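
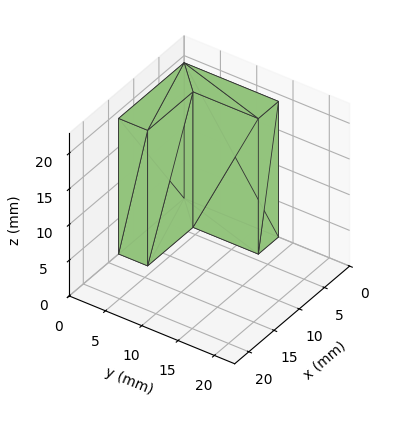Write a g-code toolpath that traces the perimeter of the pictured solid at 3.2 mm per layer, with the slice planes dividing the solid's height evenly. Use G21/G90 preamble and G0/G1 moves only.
Reading the render: the shape is an L-shaped prism: outer 13 × 13 mm, arm thicknesses ≈ 4 mm (horizontal) and 4 mm (vertical), extruded 19 mm in z (dimensions read to the nearest mm from the axis ticks). For the g-code, the solid's height is divided into equal slices at the stated Δz and each level perimeter traced with G1 moves after a G0 lift.

; perimeter-only toolpath
G21 ; units = mm
G90 ; absolute positioning
G28 ; home
; layer 1
G0 Z3.2
G0 X0.0 Y0.0
G1 X13.0 Y0.0
G1 X13.0 Y4.0
G1 X4.0 Y4.0
G1 X4.0 Y13.0
G1 X0.0 Y13.0
G1 X0.0 Y0.0
; layer 2
G0 Z6.3
G0 X0.0 Y0.0
G1 X13.0 Y0.0
G1 X13.0 Y4.0
G1 X4.0 Y4.0
G1 X4.0 Y13.0
G1 X0.0 Y13.0
G1 X0.0 Y0.0
; layer 3
G0 Z9.5
G0 X0.0 Y0.0
G1 X13.0 Y0.0
G1 X13.0 Y4.0
G1 X4.0 Y4.0
G1 X4.0 Y13.0
G1 X0.0 Y13.0
G1 X0.0 Y0.0
; layer 4
G0 Z12.7
G0 X0.0 Y0.0
G1 X13.0 Y0.0
G1 X13.0 Y4.0
G1 X4.0 Y4.0
G1 X4.0 Y13.0
G1 X0.0 Y13.0
G1 X0.0 Y0.0
; layer 5
G0 Z15.8
G0 X0.0 Y0.0
G1 X13.0 Y0.0
G1 X13.0 Y4.0
G1 X4.0 Y4.0
G1 X4.0 Y13.0
G1 X0.0 Y13.0
G1 X0.0 Y0.0
; layer 6
G0 Z19.0
G0 X0.0 Y0.0
G1 X13.0 Y0.0
G1 X13.0 Y4.0
G1 X4.0 Y4.0
G1 X4.0 Y13.0
G1 X0.0 Y13.0
G1 X0.0 Y0.0
M2 ; end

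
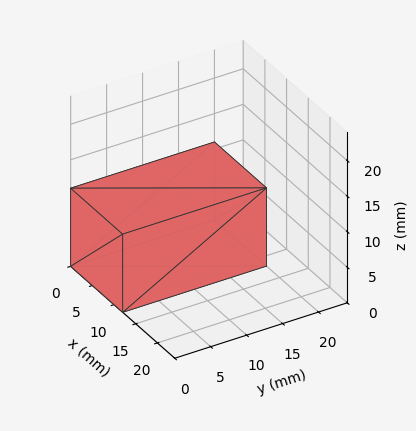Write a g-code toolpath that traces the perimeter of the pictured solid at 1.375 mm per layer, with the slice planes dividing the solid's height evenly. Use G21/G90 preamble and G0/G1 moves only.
Reading the render: the shape is a rectangular box, roughly 12 × 20 mm footprint and 11 mm tall (dimensions read to the nearest mm from the axis ticks). For the g-code, the solid's height is divided into equal slices at the stated Δz and each level perimeter traced with G1 moves after a G0 lift.

; perimeter-only toolpath
G21 ; units = mm
G90 ; absolute positioning
G28 ; home
; layer 1
G0 Z1.375
G0 X0.000 Y0.000
G1 X12.000 Y0.000
G1 X12.000 Y20.000
G1 X0.000 Y20.000
G1 X0.000 Y0.000
; layer 2
G0 Z2.750
G0 X0.000 Y0.000
G1 X12.000 Y0.000
G1 X12.000 Y20.000
G1 X0.000 Y20.000
G1 X0.000 Y0.000
; layer 3
G0 Z4.125
G0 X0.000 Y0.000
G1 X12.000 Y0.000
G1 X12.000 Y20.000
G1 X0.000 Y20.000
G1 X0.000 Y0.000
; layer 4
G0 Z5.500
G0 X0.000 Y0.000
G1 X12.000 Y0.000
G1 X12.000 Y20.000
G1 X0.000 Y20.000
G1 X0.000 Y0.000
; layer 5
G0 Z6.875
G0 X0.000 Y0.000
G1 X12.000 Y0.000
G1 X12.000 Y20.000
G1 X0.000 Y20.000
G1 X0.000 Y0.000
; layer 6
G0 Z8.250
G0 X0.000 Y0.000
G1 X12.000 Y0.000
G1 X12.000 Y20.000
G1 X0.000 Y20.000
G1 X0.000 Y0.000
; layer 7
G0 Z9.625
G0 X0.000 Y0.000
G1 X12.000 Y0.000
G1 X12.000 Y20.000
G1 X0.000 Y20.000
G1 X0.000 Y0.000
; layer 8
G0 Z11.000
G0 X0.000 Y0.000
G1 X12.000 Y0.000
G1 X12.000 Y20.000
G1 X0.000 Y20.000
G1 X0.000 Y0.000
M2 ; end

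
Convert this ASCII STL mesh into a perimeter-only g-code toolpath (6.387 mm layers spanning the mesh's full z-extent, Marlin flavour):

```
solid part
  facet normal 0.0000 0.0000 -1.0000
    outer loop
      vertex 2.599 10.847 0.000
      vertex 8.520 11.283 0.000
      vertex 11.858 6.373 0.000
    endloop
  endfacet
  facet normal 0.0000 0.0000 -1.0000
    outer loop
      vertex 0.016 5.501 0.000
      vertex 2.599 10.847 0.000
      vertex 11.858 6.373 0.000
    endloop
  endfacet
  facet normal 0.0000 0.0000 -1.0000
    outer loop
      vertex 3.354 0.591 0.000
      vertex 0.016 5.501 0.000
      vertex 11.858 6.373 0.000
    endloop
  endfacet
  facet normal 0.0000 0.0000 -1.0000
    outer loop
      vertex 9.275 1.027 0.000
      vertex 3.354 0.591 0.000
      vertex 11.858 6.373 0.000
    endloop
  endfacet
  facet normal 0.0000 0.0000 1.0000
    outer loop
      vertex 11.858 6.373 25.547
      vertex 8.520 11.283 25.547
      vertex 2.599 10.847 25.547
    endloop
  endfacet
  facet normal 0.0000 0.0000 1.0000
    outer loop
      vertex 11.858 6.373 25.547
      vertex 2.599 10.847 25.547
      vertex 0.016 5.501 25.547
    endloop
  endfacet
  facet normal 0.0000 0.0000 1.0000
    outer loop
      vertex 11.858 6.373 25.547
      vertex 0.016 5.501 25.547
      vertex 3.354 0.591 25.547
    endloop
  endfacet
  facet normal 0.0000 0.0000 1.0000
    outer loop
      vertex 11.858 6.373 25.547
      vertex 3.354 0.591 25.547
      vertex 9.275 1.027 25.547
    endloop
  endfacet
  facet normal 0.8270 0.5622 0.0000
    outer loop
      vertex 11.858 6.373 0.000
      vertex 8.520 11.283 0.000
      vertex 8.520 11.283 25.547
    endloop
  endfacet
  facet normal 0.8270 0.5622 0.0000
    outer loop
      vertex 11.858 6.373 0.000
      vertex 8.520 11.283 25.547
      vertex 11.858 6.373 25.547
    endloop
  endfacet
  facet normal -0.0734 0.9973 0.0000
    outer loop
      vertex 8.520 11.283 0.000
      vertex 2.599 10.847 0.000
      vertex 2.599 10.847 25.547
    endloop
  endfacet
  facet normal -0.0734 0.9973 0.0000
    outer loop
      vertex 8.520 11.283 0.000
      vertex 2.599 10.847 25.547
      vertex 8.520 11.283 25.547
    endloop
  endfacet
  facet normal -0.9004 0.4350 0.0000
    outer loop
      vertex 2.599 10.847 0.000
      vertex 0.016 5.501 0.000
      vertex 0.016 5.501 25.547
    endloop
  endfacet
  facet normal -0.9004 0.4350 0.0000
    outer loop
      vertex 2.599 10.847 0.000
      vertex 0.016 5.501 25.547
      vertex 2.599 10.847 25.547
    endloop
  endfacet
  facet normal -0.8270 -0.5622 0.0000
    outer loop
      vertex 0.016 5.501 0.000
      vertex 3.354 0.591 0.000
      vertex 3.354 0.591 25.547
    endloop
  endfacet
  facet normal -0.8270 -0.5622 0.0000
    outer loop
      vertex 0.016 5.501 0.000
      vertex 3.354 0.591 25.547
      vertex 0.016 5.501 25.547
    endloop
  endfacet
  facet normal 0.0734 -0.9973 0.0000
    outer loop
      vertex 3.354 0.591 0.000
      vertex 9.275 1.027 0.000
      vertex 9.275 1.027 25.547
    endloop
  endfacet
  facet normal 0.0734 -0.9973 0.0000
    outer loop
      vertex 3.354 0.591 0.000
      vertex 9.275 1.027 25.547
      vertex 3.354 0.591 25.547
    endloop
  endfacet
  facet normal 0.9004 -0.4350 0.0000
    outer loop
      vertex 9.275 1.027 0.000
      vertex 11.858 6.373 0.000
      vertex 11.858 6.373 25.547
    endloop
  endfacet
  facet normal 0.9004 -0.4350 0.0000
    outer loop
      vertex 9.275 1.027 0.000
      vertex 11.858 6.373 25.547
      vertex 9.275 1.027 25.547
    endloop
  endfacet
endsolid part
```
; perimeter-only toolpath
G21 ; units = mm
G90 ; absolute positioning
G28 ; home
; layer 1
G0 Z6.387
G0 X11.858 Y6.373
G1 X8.520 Y11.283
G1 X2.599 Y10.847
G1 X0.016 Y5.501
G1 X3.354 Y0.591
G1 X9.275 Y1.027
G1 X11.858 Y6.373
; layer 2
G0 Z12.774
G0 X11.858 Y6.373
G1 X8.520 Y11.283
G1 X2.599 Y10.847
G1 X0.016 Y5.501
G1 X3.354 Y0.591
G1 X9.275 Y1.027
G1 X11.858 Y6.373
; layer 3
G0 Z19.160
G0 X11.858 Y6.373
G1 X8.520 Y11.283
G1 X2.599 Y10.847
G1 X0.016 Y5.501
G1 X3.354 Y0.591
G1 X9.275 Y1.027
G1 X11.858 Y6.373
; layer 4
G0 Z25.547
G0 X11.858 Y6.373
G1 X8.520 Y11.283
G1 X2.599 Y10.847
G1 X0.016 Y5.501
G1 X3.354 Y0.591
G1 X9.275 Y1.027
G1 X11.858 Y6.373
M2 ; end

The solid is a regular 6-sided prism (a cylinder approximated with 6 flat sides), circumscribed radius ≈ 5.94 mm, height ≈ 25.5 mm. Slicing at Δz = 6.387 mm — 4 equal slices spanning the solid's height, so layer i sits at z = i·h/4 — gives 4 non-empty perimeters. Each is a 6-segment closed polygon; G0 lifts to the layer z and rapids to the start vertex, then G1 traces the edges.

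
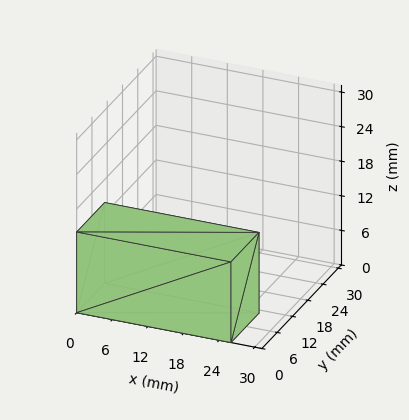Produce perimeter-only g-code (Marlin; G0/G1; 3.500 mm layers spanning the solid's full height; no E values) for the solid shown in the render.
Reading the render: the shape is a rectangular box, roughly 26 × 11 mm footprint and 14 mm tall (dimensions read to the nearest mm from the axis ticks). For the g-code, the solid's height is divided into equal slices at the stated Δz and each level perimeter traced with G1 moves after a G0 lift.

; perimeter-only toolpath
G21 ; units = mm
G90 ; absolute positioning
G28 ; home
; layer 1
G0 Z3.500
G0 X0.000 Y0.000
G1 X26.000 Y0.000
G1 X26.000 Y11.000
G1 X0.000 Y11.000
G1 X0.000 Y0.000
; layer 2
G0 Z7.000
G0 X0.000 Y0.000
G1 X26.000 Y0.000
G1 X26.000 Y11.000
G1 X0.000 Y11.000
G1 X0.000 Y0.000
; layer 3
G0 Z10.500
G0 X0.000 Y0.000
G1 X26.000 Y0.000
G1 X26.000 Y11.000
G1 X0.000 Y11.000
G1 X0.000 Y0.000
; layer 4
G0 Z14.000
G0 X0.000 Y0.000
G1 X26.000 Y0.000
G1 X26.000 Y11.000
G1 X0.000 Y11.000
G1 X0.000 Y0.000
M2 ; end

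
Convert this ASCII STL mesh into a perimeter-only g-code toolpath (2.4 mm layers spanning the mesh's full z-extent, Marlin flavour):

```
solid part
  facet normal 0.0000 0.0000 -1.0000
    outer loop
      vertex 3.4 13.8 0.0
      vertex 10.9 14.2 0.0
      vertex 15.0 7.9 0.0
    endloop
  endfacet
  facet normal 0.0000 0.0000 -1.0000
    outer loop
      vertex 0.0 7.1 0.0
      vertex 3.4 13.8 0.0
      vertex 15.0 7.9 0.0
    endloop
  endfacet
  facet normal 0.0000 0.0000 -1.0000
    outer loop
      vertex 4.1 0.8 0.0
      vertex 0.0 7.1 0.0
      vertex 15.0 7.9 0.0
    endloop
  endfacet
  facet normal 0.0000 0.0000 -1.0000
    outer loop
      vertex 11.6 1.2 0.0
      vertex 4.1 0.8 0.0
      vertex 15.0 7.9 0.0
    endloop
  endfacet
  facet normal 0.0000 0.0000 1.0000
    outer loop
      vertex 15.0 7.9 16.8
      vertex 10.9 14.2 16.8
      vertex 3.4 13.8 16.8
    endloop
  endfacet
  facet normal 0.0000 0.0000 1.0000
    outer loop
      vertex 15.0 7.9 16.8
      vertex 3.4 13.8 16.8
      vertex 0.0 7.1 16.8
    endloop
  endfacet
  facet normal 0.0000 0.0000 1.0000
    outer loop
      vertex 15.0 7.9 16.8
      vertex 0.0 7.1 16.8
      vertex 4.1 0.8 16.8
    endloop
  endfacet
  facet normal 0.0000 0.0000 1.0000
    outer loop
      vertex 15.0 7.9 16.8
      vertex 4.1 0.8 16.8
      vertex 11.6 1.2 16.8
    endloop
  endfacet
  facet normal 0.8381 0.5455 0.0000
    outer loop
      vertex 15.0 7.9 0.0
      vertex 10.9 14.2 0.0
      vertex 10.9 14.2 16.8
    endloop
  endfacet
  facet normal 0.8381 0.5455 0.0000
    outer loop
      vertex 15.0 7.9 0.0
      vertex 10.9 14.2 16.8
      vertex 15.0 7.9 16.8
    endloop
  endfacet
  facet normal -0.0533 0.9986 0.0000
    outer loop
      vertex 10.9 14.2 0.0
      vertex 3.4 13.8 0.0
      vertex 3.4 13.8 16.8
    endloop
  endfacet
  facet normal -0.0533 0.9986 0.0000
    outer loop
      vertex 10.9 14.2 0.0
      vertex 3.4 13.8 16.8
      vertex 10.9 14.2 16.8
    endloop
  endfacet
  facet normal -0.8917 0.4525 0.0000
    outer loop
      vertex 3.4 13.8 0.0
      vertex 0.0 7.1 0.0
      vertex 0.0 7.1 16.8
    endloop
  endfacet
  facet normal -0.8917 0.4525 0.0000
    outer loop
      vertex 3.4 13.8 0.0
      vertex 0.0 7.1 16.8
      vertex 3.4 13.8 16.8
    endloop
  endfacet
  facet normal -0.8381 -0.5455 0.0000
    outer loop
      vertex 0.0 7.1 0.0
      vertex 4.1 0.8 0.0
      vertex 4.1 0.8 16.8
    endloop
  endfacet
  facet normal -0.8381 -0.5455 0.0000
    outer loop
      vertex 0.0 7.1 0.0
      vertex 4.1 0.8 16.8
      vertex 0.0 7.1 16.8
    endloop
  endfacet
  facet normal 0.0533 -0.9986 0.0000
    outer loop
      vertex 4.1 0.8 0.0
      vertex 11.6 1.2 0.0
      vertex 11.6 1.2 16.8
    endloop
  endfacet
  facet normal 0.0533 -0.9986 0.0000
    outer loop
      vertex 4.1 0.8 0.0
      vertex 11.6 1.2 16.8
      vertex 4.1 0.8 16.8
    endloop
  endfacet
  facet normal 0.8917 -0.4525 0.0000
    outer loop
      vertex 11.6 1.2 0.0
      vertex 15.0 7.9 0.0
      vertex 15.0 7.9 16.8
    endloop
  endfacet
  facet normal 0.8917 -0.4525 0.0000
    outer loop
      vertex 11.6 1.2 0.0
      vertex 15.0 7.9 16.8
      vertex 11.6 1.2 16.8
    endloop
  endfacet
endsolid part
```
; perimeter-only toolpath
G21 ; units = mm
G90 ; absolute positioning
G28 ; home
; layer 1
G0 Z2.4
G0 X15.0 Y7.9
G1 X10.9 Y14.2
G1 X3.4 Y13.8
G1 X0.0 Y7.1
G1 X4.1 Y0.8
G1 X11.6 Y1.2
G1 X15.0 Y7.9
; layer 2
G0 Z4.8
G0 X15.0 Y7.9
G1 X10.9 Y14.2
G1 X3.4 Y13.8
G1 X0.0 Y7.1
G1 X4.1 Y0.8
G1 X11.6 Y1.2
G1 X15.0 Y7.9
; layer 3
G0 Z7.2
G0 X15.0 Y7.9
G1 X10.9 Y14.2
G1 X3.4 Y13.8
G1 X0.0 Y7.1
G1 X4.1 Y0.8
G1 X11.6 Y1.2
G1 X15.0 Y7.9
; layer 4
G0 Z9.6
G0 X15.0 Y7.9
G1 X10.9 Y14.2
G1 X3.4 Y13.8
G1 X0.0 Y7.1
G1 X4.1 Y0.8
G1 X11.6 Y1.2
G1 X15.0 Y7.9
; layer 5
G0 Z12.0
G0 X15.0 Y7.9
G1 X10.9 Y14.2
G1 X3.4 Y13.8
G1 X0.0 Y7.1
G1 X4.1 Y0.8
G1 X11.6 Y1.2
G1 X15.0 Y7.9
; layer 6
G0 Z14.4
G0 X15.0 Y7.9
G1 X10.9 Y14.2
G1 X3.4 Y13.8
G1 X0.0 Y7.1
G1 X4.1 Y0.8
G1 X11.6 Y1.2
G1 X15.0 Y7.9
; layer 7
G0 Z16.8
G0 X15.0 Y7.9
G1 X10.9 Y14.2
G1 X3.4 Y13.8
G1 X0.0 Y7.1
G1 X4.1 Y0.8
G1 X11.6 Y1.2
G1 X15.0 Y7.9
M2 ; end

The solid is a regular 6-sided prism (a cylinder approximated with 6 flat sides), circumscribed radius ≈ 7.5 mm, height ≈ 16.8 mm. Slicing at Δz = 2.4 mm — 7 equal slices spanning the solid's height, so layer i sits at z = i·h/7 — gives 7 non-empty perimeters. Each is a 6-segment closed polygon; G0 lifts to the layer z and rapids to the start vertex, then G1 traces the edges.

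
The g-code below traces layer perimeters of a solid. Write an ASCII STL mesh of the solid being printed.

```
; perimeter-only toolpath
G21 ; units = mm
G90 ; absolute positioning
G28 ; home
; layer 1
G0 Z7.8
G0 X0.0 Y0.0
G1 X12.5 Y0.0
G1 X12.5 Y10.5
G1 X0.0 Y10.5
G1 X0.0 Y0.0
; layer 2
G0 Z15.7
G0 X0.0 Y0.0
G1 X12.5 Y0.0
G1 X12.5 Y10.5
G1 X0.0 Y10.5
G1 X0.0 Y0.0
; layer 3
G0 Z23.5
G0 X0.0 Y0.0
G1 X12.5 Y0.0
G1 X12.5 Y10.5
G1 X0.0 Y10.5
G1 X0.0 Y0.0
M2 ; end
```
solid part
  facet normal 0.0000 0.0000 -1.0000
    outer loop
      vertex 12.5 10.5 0.0
      vertex 12.5 0.0 0.0
      vertex 0.0 0.0 0.0
    endloop
  endfacet
  facet normal 0.0000 0.0000 -1.0000
    outer loop
      vertex 0.0 10.5 0.0
      vertex 12.5 10.5 0.0
      vertex 0.0 0.0 0.0
    endloop
  endfacet
  facet normal 0.0000 0.0000 1.0000
    outer loop
      vertex 0.0 0.0 23.5
      vertex 12.5 0.0 23.5
      vertex 12.5 10.5 23.5
    endloop
  endfacet
  facet normal 0.0000 0.0000 1.0000
    outer loop
      vertex 0.0 0.0 23.5
      vertex 12.5 10.5 23.5
      vertex 0.0 10.5 23.5
    endloop
  endfacet
  facet normal 0.0000 -1.0000 0.0000
    outer loop
      vertex 0.0 0.0 0.0
      vertex 12.5 0.0 0.0
      vertex 12.5 0.0 23.5
    endloop
  endfacet
  facet normal 0.0000 -1.0000 0.0000
    outer loop
      vertex 0.0 0.0 0.0
      vertex 12.5 0.0 23.5
      vertex 0.0 0.0 23.5
    endloop
  endfacet
  facet normal 0.0000 1.0000 0.0000
    outer loop
      vertex 12.5 10.5 23.5
      vertex 12.5 10.5 0.0
      vertex 0.0 10.5 0.0
    endloop
  endfacet
  facet normal 0.0000 1.0000 0.0000
    outer loop
      vertex 0.0 10.5 23.5
      vertex 12.5 10.5 23.5
      vertex 0.0 10.5 0.0
    endloop
  endfacet
  facet normal -1.0000 0.0000 0.0000
    outer loop
      vertex 0.0 10.5 23.5
      vertex 0.0 10.5 0.0
      vertex 0.0 0.0 0.0
    endloop
  endfacet
  facet normal -1.0000 0.0000 0.0000
    outer loop
      vertex 0.0 0.0 23.5
      vertex 0.0 10.5 23.5
      vertex 0.0 0.0 0.0
    endloop
  endfacet
  facet normal 1.0000 0.0000 0.0000
    outer loop
      vertex 12.5 0.0 0.0
      vertex 12.5 10.5 0.0
      vertex 12.5 10.5 23.5
    endloop
  endfacet
  facet normal 1.0000 0.0000 0.0000
    outer loop
      vertex 12.5 0.0 0.0
      vertex 12.5 10.5 23.5
      vertex 12.5 0.0 23.5
    endloop
  endfacet
endsolid part

The G0 Z moves step by Δz≈7.8 mm. Every layer's G1 loop is the same polygon, so the solid is a straight extrusion of it from z=0 to z≈23.5. Closing with flat bottom and top caps and triangulating gives 12 facets — a rectangular box, roughly 12.5 × 10.5 mm footprint and 23.5 mm tall.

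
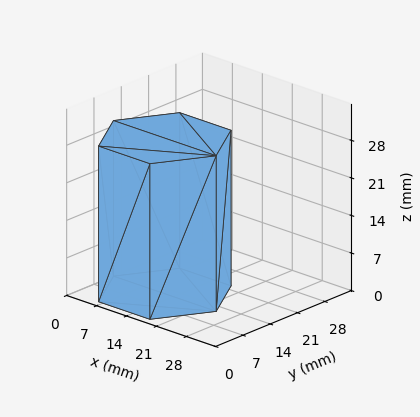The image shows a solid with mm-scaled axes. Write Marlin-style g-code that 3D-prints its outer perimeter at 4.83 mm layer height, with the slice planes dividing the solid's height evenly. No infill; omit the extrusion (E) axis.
Reading the render: the shape is a regular 6-sided prism (a cylinder approximated with 6 flat sides), circumscribed radius ≈ 12 mm, height ≈ 29 mm (dimensions read to the nearest mm from the axis ticks). For the g-code, the solid's height is divided into equal slices at the stated Δz and each level perimeter traced with G1 moves after a G0 lift.

; perimeter-only toolpath
G21 ; units = mm
G90 ; absolute positioning
G28 ; home
; layer 1
G0 Z4.83
G0 X24.00 Y12.00
G1 X18.00 Y22.39
G1 X6.00 Y22.39
G1 X0.00 Y12.00
G1 X6.00 Y1.61
G1 X18.00 Y1.61
G1 X24.00 Y12.00
; layer 2
G0 Z9.67
G0 X24.00 Y12.00
G1 X18.00 Y22.39
G1 X6.00 Y22.39
G1 X0.00 Y12.00
G1 X6.00 Y1.61
G1 X18.00 Y1.61
G1 X24.00 Y12.00
; layer 3
G0 Z14.50
G0 X24.00 Y12.00
G1 X18.00 Y22.39
G1 X6.00 Y22.39
G1 X0.00 Y12.00
G1 X6.00 Y1.61
G1 X18.00 Y1.61
G1 X24.00 Y12.00
; layer 4
G0 Z19.33
G0 X24.00 Y12.00
G1 X18.00 Y22.39
G1 X6.00 Y22.39
G1 X0.00 Y12.00
G1 X6.00 Y1.61
G1 X18.00 Y1.61
G1 X24.00 Y12.00
; layer 5
G0 Z24.17
G0 X24.00 Y12.00
G1 X18.00 Y22.39
G1 X6.00 Y22.39
G1 X0.00 Y12.00
G1 X6.00 Y1.61
G1 X18.00 Y1.61
G1 X24.00 Y12.00
; layer 6
G0 Z29.00
G0 X24.00 Y12.00
G1 X18.00 Y22.39
G1 X6.00 Y22.39
G1 X0.00 Y12.00
G1 X6.00 Y1.61
G1 X18.00 Y1.61
G1 X24.00 Y12.00
M2 ; end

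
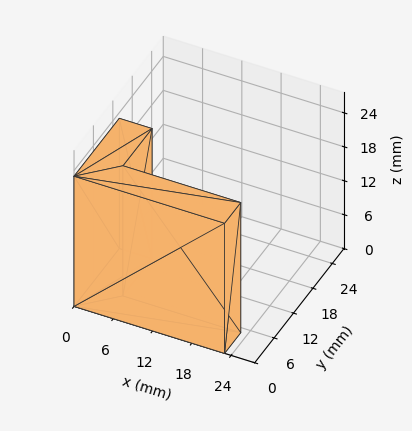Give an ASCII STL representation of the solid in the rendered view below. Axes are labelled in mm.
Reading the render: the shape is an L-shaped prism: outer 23 × 14 mm, arm thicknesses ≈ 5 mm (horizontal) and 5 mm (vertical), extruded 23 mm in z (dimensions read to the nearest mm from the axis ticks). For the STL, each face is triangulated and given an outward normal.

solid part
  facet normal 0.0000 0.0000 -1.0000
    outer loop
      vertex 23.00 5.00 0.00
      vertex 23.00 0.00 0.00
      vertex 0.00 0.00 0.00
    endloop
  endfacet
  facet normal 0.0000 0.0000 -1.0000
    outer loop
      vertex 5.00 5.00 0.00
      vertex 23.00 5.00 0.00
      vertex 0.00 0.00 0.00
    endloop
  endfacet
  facet normal 0.0000 0.0000 -1.0000
    outer loop
      vertex 5.00 14.00 0.00
      vertex 5.00 5.00 0.00
      vertex 0.00 0.00 0.00
    endloop
  endfacet
  facet normal 0.0000 0.0000 -1.0000
    outer loop
      vertex 0.00 14.00 0.00
      vertex 5.00 14.00 0.00
      vertex 0.00 0.00 0.00
    endloop
  endfacet
  facet normal 0.0000 0.0000 1.0000
    outer loop
      vertex 0.00 0.00 23.00
      vertex 23.00 0.00 23.00
      vertex 23.00 5.00 23.00
    endloop
  endfacet
  facet normal 0.0000 0.0000 1.0000
    outer loop
      vertex 0.00 0.00 23.00
      vertex 23.00 5.00 23.00
      vertex 5.00 5.00 23.00
    endloop
  endfacet
  facet normal 0.0000 0.0000 1.0000
    outer loop
      vertex 0.00 0.00 23.00
      vertex 5.00 5.00 23.00
      vertex 5.00 14.00 23.00
    endloop
  endfacet
  facet normal 0.0000 0.0000 1.0000
    outer loop
      vertex 0.00 0.00 23.00
      vertex 5.00 14.00 23.00
      vertex 0.00 14.00 23.00
    endloop
  endfacet
  facet normal 0.0000 -1.0000 0.0000
    outer loop
      vertex 0.00 0.00 0.00
      vertex 23.00 0.00 0.00
      vertex 23.00 0.00 23.00
    endloop
  endfacet
  facet normal 0.0000 -1.0000 0.0000
    outer loop
      vertex 0.00 0.00 0.00
      vertex 23.00 0.00 23.00
      vertex 0.00 0.00 23.00
    endloop
  endfacet
  facet normal 1.0000 0.0000 0.0000
    outer loop
      vertex 23.00 0.00 0.00
      vertex 23.00 5.00 0.00
      vertex 23.00 5.00 23.00
    endloop
  endfacet
  facet normal 1.0000 0.0000 0.0000
    outer loop
      vertex 23.00 0.00 0.00
      vertex 23.00 5.00 23.00
      vertex 23.00 0.00 23.00
    endloop
  endfacet
  facet normal 0.0000 1.0000 0.0000
    outer loop
      vertex 23.00 5.00 0.00
      vertex 5.00 5.00 0.00
      vertex 5.00 5.00 23.00
    endloop
  endfacet
  facet normal 0.0000 1.0000 0.0000
    outer loop
      vertex 23.00 5.00 0.00
      vertex 5.00 5.00 23.00
      vertex 23.00 5.00 23.00
    endloop
  endfacet
  facet normal 1.0000 0.0000 0.0000
    outer loop
      vertex 5.00 5.00 0.00
      vertex 5.00 14.00 0.00
      vertex 5.00 14.00 23.00
    endloop
  endfacet
  facet normal 1.0000 0.0000 0.0000
    outer loop
      vertex 5.00 5.00 0.00
      vertex 5.00 14.00 23.00
      vertex 5.00 5.00 23.00
    endloop
  endfacet
  facet normal 0.0000 1.0000 0.0000
    outer loop
      vertex 5.00 14.00 0.00
      vertex 0.00 14.00 0.00
      vertex 0.00 14.00 23.00
    endloop
  endfacet
  facet normal 0.0000 1.0000 0.0000
    outer loop
      vertex 5.00 14.00 0.00
      vertex 0.00 14.00 23.00
      vertex 5.00 14.00 23.00
    endloop
  endfacet
  facet normal -1.0000 0.0000 0.0000
    outer loop
      vertex 0.00 14.00 0.00
      vertex 0.00 0.00 0.00
      vertex 0.00 0.00 23.00
    endloop
  endfacet
  facet normal -1.0000 0.0000 0.0000
    outer loop
      vertex 0.00 14.00 0.00
      vertex 0.00 0.00 23.00
      vertex 0.00 14.00 23.00
    endloop
  endfacet
endsolid part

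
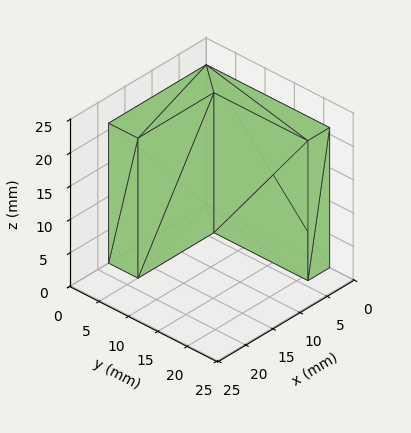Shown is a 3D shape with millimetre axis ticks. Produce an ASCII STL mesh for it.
Reading the render: the shape is an L-shaped prism: outer 18 × 21 mm, arm thicknesses ≈ 5 mm (horizontal) and 4 mm (vertical), extruded 21 mm in z (dimensions read to the nearest mm from the axis ticks). For the STL, each face is triangulated and given an outward normal.

solid part
  facet normal 0.0000 0.0000 -1.0000
    outer loop
      vertex 18.000 5.000 0.000
      vertex 18.000 0.000 0.000
      vertex 0.000 0.000 0.000
    endloop
  endfacet
  facet normal 0.0000 0.0000 -1.0000
    outer loop
      vertex 4.000 5.000 0.000
      vertex 18.000 5.000 0.000
      vertex 0.000 0.000 0.000
    endloop
  endfacet
  facet normal 0.0000 0.0000 -1.0000
    outer loop
      vertex 4.000 21.000 0.000
      vertex 4.000 5.000 0.000
      vertex 0.000 0.000 0.000
    endloop
  endfacet
  facet normal 0.0000 0.0000 -1.0000
    outer loop
      vertex 0.000 21.000 0.000
      vertex 4.000 21.000 0.000
      vertex 0.000 0.000 0.000
    endloop
  endfacet
  facet normal 0.0000 0.0000 1.0000
    outer loop
      vertex 0.000 0.000 21.000
      vertex 18.000 0.000 21.000
      vertex 18.000 5.000 21.000
    endloop
  endfacet
  facet normal 0.0000 0.0000 1.0000
    outer loop
      vertex 0.000 0.000 21.000
      vertex 18.000 5.000 21.000
      vertex 4.000 5.000 21.000
    endloop
  endfacet
  facet normal 0.0000 0.0000 1.0000
    outer loop
      vertex 0.000 0.000 21.000
      vertex 4.000 5.000 21.000
      vertex 4.000 21.000 21.000
    endloop
  endfacet
  facet normal 0.0000 0.0000 1.0000
    outer loop
      vertex 0.000 0.000 21.000
      vertex 4.000 21.000 21.000
      vertex 0.000 21.000 21.000
    endloop
  endfacet
  facet normal 0.0000 -1.0000 0.0000
    outer loop
      vertex 0.000 0.000 0.000
      vertex 18.000 0.000 0.000
      vertex 18.000 0.000 21.000
    endloop
  endfacet
  facet normal 0.0000 -1.0000 0.0000
    outer loop
      vertex 0.000 0.000 0.000
      vertex 18.000 0.000 21.000
      vertex 0.000 0.000 21.000
    endloop
  endfacet
  facet normal 1.0000 0.0000 0.0000
    outer loop
      vertex 18.000 0.000 0.000
      vertex 18.000 5.000 0.000
      vertex 18.000 5.000 21.000
    endloop
  endfacet
  facet normal 1.0000 0.0000 0.0000
    outer loop
      vertex 18.000 0.000 0.000
      vertex 18.000 5.000 21.000
      vertex 18.000 0.000 21.000
    endloop
  endfacet
  facet normal 0.0000 1.0000 0.0000
    outer loop
      vertex 18.000 5.000 0.000
      vertex 4.000 5.000 0.000
      vertex 4.000 5.000 21.000
    endloop
  endfacet
  facet normal 0.0000 1.0000 0.0000
    outer loop
      vertex 18.000 5.000 0.000
      vertex 4.000 5.000 21.000
      vertex 18.000 5.000 21.000
    endloop
  endfacet
  facet normal 1.0000 0.0000 0.0000
    outer loop
      vertex 4.000 5.000 0.000
      vertex 4.000 21.000 0.000
      vertex 4.000 21.000 21.000
    endloop
  endfacet
  facet normal 1.0000 0.0000 0.0000
    outer loop
      vertex 4.000 5.000 0.000
      vertex 4.000 21.000 21.000
      vertex 4.000 5.000 21.000
    endloop
  endfacet
  facet normal 0.0000 1.0000 0.0000
    outer loop
      vertex 4.000 21.000 0.000
      vertex 0.000 21.000 0.000
      vertex 0.000 21.000 21.000
    endloop
  endfacet
  facet normal 0.0000 1.0000 0.0000
    outer loop
      vertex 4.000 21.000 0.000
      vertex 0.000 21.000 21.000
      vertex 4.000 21.000 21.000
    endloop
  endfacet
  facet normal -1.0000 0.0000 0.0000
    outer loop
      vertex 0.000 21.000 0.000
      vertex 0.000 0.000 0.000
      vertex 0.000 0.000 21.000
    endloop
  endfacet
  facet normal -1.0000 0.0000 0.0000
    outer loop
      vertex 0.000 21.000 0.000
      vertex 0.000 0.000 21.000
      vertex 0.000 21.000 21.000
    endloop
  endfacet
endsolid part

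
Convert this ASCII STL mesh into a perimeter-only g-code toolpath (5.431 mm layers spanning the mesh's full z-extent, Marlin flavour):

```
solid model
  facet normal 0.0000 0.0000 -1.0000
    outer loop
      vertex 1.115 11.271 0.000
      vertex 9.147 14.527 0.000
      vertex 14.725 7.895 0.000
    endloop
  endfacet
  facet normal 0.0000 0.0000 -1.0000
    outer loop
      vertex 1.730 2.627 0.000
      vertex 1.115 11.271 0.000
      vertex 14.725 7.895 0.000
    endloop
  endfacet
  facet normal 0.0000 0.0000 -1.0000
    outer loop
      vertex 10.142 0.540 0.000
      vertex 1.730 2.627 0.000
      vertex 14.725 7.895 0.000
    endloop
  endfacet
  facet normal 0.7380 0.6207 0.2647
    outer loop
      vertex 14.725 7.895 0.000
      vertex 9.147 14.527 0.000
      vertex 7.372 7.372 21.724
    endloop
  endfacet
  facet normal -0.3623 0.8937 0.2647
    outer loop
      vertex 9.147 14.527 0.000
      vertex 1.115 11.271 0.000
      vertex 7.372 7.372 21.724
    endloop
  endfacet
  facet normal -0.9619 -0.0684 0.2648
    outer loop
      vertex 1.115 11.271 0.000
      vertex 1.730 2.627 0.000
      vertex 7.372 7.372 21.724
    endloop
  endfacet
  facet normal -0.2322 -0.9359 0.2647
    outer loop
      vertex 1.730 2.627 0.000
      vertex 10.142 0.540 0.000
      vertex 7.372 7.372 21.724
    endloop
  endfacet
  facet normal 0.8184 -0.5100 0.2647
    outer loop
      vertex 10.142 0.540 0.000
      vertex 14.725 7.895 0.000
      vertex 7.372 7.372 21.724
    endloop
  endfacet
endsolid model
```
; perimeter-only toolpath
G21 ; units = mm
G90 ; absolute positioning
G28 ; home
; layer 1
G0 Z5.431
G0 X12.887 Y7.764
G1 X8.703 Y12.738
G1 X2.679 Y10.296
G1 X3.140 Y3.813
G1 X9.450 Y2.248
G1 X12.887 Y7.764
; layer 2
G0 Z10.862
G0 X11.049 Y7.633
G1 X8.259 Y10.950
G1 X4.244 Y9.322
G1 X4.551 Y4.999
G1 X8.757 Y3.956
G1 X11.049 Y7.633
; layer 3
G0 Z16.293
G0 X9.210 Y7.503
G1 X7.816 Y9.161
G1 X5.808 Y8.347
G1 X5.962 Y6.186
G1 X8.064 Y5.664
G1 X9.210 Y7.503
M2 ; end

The solid is a regular 5-sided pyramid, base circumscribed radius ≈ 7.37 mm, apex at z ≈ 21.7 mm. Slicing at Δz = 5.431 mm — 4 equal slices spanning the solid's height, so layer i sits at z = i·h/4 — gives 3 non-empty perimeters. Each is a 5-segment closed polygon; G0 lifts to the layer z and rapids to the start vertex, then G1 traces the edges. The cross-section shrinks linearly with z (the slice at the apex is degenerate and omitted).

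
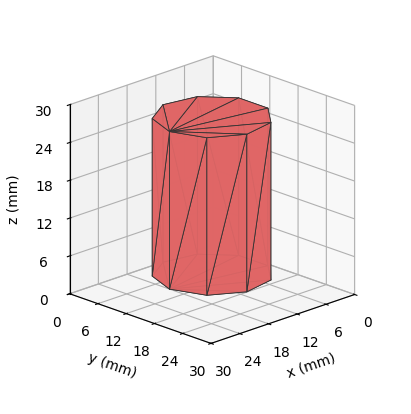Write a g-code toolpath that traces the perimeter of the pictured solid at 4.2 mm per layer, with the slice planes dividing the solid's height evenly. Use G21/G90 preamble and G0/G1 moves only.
Reading the render: the shape is a regular 9-sided prism (a cylinder approximated with 9 flat sides), circumscribed radius ≈ 9 mm, height ≈ 25 mm (dimensions read to the nearest mm from the axis ticks). For the g-code, the solid's height is divided into equal slices at the stated Δz and each level perimeter traced with G1 moves after a G0 lift.

; perimeter-only toolpath
G21 ; units = mm
G90 ; absolute positioning
G28 ; home
; layer 1
G0 Z4.2
G0 X18.0 Y9.0
G1 X15.9 Y14.8
G1 X10.6 Y17.9
G1 X4.5 Y16.8
G1 X0.5 Y12.1
G1 X0.5 Y5.9
G1 X4.5 Y1.2
G1 X10.6 Y0.1
G1 X15.9 Y3.2
G1 X18.0 Y9.0
; layer 2
G0 Z8.3
G0 X18.0 Y9.0
G1 X15.9 Y14.8
G1 X10.6 Y17.9
G1 X4.5 Y16.8
G1 X0.5 Y12.1
G1 X0.5 Y5.9
G1 X4.5 Y1.2
G1 X10.6 Y0.1
G1 X15.9 Y3.2
G1 X18.0 Y9.0
; layer 3
G0 Z12.5
G0 X18.0 Y9.0
G1 X15.9 Y14.8
G1 X10.6 Y17.9
G1 X4.5 Y16.8
G1 X0.5 Y12.1
G1 X0.5 Y5.9
G1 X4.5 Y1.2
G1 X10.6 Y0.1
G1 X15.9 Y3.2
G1 X18.0 Y9.0
; layer 4
G0 Z16.7
G0 X18.0 Y9.0
G1 X15.9 Y14.8
G1 X10.6 Y17.9
G1 X4.5 Y16.8
G1 X0.5 Y12.1
G1 X0.5 Y5.9
G1 X4.5 Y1.2
G1 X10.6 Y0.1
G1 X15.9 Y3.2
G1 X18.0 Y9.0
; layer 5
G0 Z20.8
G0 X18.0 Y9.0
G1 X15.9 Y14.8
G1 X10.6 Y17.9
G1 X4.5 Y16.8
G1 X0.5 Y12.1
G1 X0.5 Y5.9
G1 X4.5 Y1.2
G1 X10.6 Y0.1
G1 X15.9 Y3.2
G1 X18.0 Y9.0
; layer 6
G0 Z25.0
G0 X18.0 Y9.0
G1 X15.9 Y14.8
G1 X10.6 Y17.9
G1 X4.5 Y16.8
G1 X0.5 Y12.1
G1 X0.5 Y5.9
G1 X4.5 Y1.2
G1 X10.6 Y0.1
G1 X15.9 Y3.2
G1 X18.0 Y9.0
M2 ; end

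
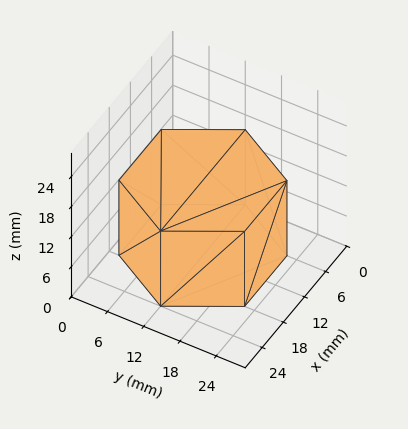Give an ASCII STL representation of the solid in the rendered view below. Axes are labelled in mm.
Reading the render: the shape is a regular 6-sided prism (a cylinder approximated with 6 flat sides), circumscribed radius ≈ 12 mm, height ≈ 15 mm (dimensions read to the nearest mm from the axis ticks). For the STL, each face is triangulated and given an outward normal.

solid part
  facet normal 0.0000 0.0000 -1.0000
    outer loop
      vertex 6.00 22.39 0.00
      vertex 18.00 22.39 0.00
      vertex 24.00 12.00 0.00
    endloop
  endfacet
  facet normal 0.0000 0.0000 -1.0000
    outer loop
      vertex 0.00 12.00 0.00
      vertex 6.00 22.39 0.00
      vertex 24.00 12.00 0.00
    endloop
  endfacet
  facet normal 0.0000 0.0000 -1.0000
    outer loop
      vertex 6.00 1.61 0.00
      vertex 0.00 12.00 0.00
      vertex 24.00 12.00 0.00
    endloop
  endfacet
  facet normal 0.0000 0.0000 -1.0000
    outer loop
      vertex 18.00 1.61 0.00
      vertex 6.00 1.61 0.00
      vertex 24.00 12.00 0.00
    endloop
  endfacet
  facet normal 0.0000 0.0000 1.0000
    outer loop
      vertex 24.00 12.00 15.00
      vertex 18.00 22.39 15.00
      vertex 6.00 22.39 15.00
    endloop
  endfacet
  facet normal 0.0000 0.0000 1.0000
    outer loop
      vertex 24.00 12.00 15.00
      vertex 6.00 22.39 15.00
      vertex 0.00 12.00 15.00
    endloop
  endfacet
  facet normal 0.0000 0.0000 1.0000
    outer loop
      vertex 24.00 12.00 15.00
      vertex 0.00 12.00 15.00
      vertex 6.00 1.61 15.00
    endloop
  endfacet
  facet normal 0.0000 0.0000 1.0000
    outer loop
      vertex 24.00 12.00 15.00
      vertex 6.00 1.61 15.00
      vertex 18.00 1.61 15.00
    endloop
  endfacet
  facet normal 0.8660 0.5001 0.0000
    outer loop
      vertex 24.00 12.00 0.00
      vertex 18.00 22.39 0.00
      vertex 18.00 22.39 15.00
    endloop
  endfacet
  facet normal 0.8660 0.5001 0.0000
    outer loop
      vertex 24.00 12.00 0.00
      vertex 18.00 22.39 15.00
      vertex 24.00 12.00 15.00
    endloop
  endfacet
  facet normal 0.0000 1.0000 0.0000
    outer loop
      vertex 18.00 22.39 0.00
      vertex 6.00 22.39 0.00
      vertex 6.00 22.39 15.00
    endloop
  endfacet
  facet normal 0.0000 1.0000 0.0000
    outer loop
      vertex 18.00 22.39 0.00
      vertex 6.00 22.39 15.00
      vertex 18.00 22.39 15.00
    endloop
  endfacet
  facet normal -0.8660 0.5001 0.0000
    outer loop
      vertex 6.00 22.39 0.00
      vertex 0.00 12.00 0.00
      vertex 0.00 12.00 15.00
    endloop
  endfacet
  facet normal -0.8660 0.5001 0.0000
    outer loop
      vertex 6.00 22.39 0.00
      vertex 0.00 12.00 15.00
      vertex 6.00 22.39 15.00
    endloop
  endfacet
  facet normal -0.8660 -0.5001 0.0000
    outer loop
      vertex 0.00 12.00 0.00
      vertex 6.00 1.61 0.00
      vertex 6.00 1.61 15.00
    endloop
  endfacet
  facet normal -0.8660 -0.5001 0.0000
    outer loop
      vertex 0.00 12.00 0.00
      vertex 6.00 1.61 15.00
      vertex 0.00 12.00 15.00
    endloop
  endfacet
  facet normal 0.0000 -1.0000 0.0000
    outer loop
      vertex 6.00 1.61 0.00
      vertex 18.00 1.61 0.00
      vertex 18.00 1.61 15.00
    endloop
  endfacet
  facet normal 0.0000 -1.0000 0.0000
    outer loop
      vertex 6.00 1.61 0.00
      vertex 18.00 1.61 15.00
      vertex 6.00 1.61 15.00
    endloop
  endfacet
  facet normal 0.8660 -0.5001 0.0000
    outer loop
      vertex 18.00 1.61 0.00
      vertex 24.00 12.00 0.00
      vertex 24.00 12.00 15.00
    endloop
  endfacet
  facet normal 0.8660 -0.5001 0.0000
    outer loop
      vertex 18.00 1.61 0.00
      vertex 24.00 12.00 15.00
      vertex 18.00 1.61 15.00
    endloop
  endfacet
endsolid part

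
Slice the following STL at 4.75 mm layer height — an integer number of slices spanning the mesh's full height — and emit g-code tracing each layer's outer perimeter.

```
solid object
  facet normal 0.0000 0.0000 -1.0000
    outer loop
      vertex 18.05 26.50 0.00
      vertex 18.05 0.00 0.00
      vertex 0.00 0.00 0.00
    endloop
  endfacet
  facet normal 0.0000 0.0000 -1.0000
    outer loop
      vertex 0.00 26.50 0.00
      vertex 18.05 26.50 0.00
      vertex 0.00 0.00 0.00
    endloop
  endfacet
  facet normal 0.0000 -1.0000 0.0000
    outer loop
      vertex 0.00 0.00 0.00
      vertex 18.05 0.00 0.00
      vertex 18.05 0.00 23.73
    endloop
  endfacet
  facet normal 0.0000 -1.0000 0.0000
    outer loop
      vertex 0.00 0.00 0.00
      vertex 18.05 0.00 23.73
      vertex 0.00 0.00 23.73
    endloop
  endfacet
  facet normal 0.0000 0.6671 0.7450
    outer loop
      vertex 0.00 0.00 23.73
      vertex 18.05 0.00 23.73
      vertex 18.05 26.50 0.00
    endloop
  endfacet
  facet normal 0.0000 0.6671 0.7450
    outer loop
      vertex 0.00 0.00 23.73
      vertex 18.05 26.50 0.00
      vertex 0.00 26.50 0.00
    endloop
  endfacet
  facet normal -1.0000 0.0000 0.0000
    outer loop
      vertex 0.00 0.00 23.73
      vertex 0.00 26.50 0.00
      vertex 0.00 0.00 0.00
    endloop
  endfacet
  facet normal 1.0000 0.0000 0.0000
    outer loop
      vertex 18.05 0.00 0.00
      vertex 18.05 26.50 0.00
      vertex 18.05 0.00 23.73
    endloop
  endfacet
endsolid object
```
; perimeter-only toolpath
G21 ; units = mm
G90 ; absolute positioning
G28 ; home
; layer 1
G0 Z4.75
G0 X0.00 Y0.00
G1 X18.05 Y0.00
G1 X18.05 Y21.20
G1 X0.00 Y21.20
G1 X0.00 Y0.00
; layer 2
G0 Z9.49
G0 X0.00 Y0.00
G1 X18.05 Y0.00
G1 X18.05 Y15.90
G1 X0.00 Y15.90
G1 X0.00 Y0.00
; layer 3
G0 Z14.24
G0 X0.00 Y0.00
G1 X18.05 Y0.00
G1 X18.05 Y10.60
G1 X0.00 Y10.60
G1 X0.00 Y0.00
; layer 4
G0 Z18.98
G0 X0.00 Y0.00
G1 X18.05 Y0.00
G1 X18.05 Y5.30
G1 X0.00 Y5.30
G1 X0.00 Y0.00
M2 ; end

The solid is a wedge (ramp): 18.1 × 26.5 mm base, rising to 23.7 mm along the y=0 edge and sloping linearly to z=0 at y=26.5. Slicing at Δz = 4.75 mm — 5 equal slices spanning the solid's height, so layer i sits at z = i·h/5 — gives 4 non-empty perimeters. Each is a 4-segment closed polygon; G0 lifts to the layer z and rapids to the start vertex, then G1 traces the edges. The cross-section shrinks linearly with z (the slice at the apex is degenerate and omitted).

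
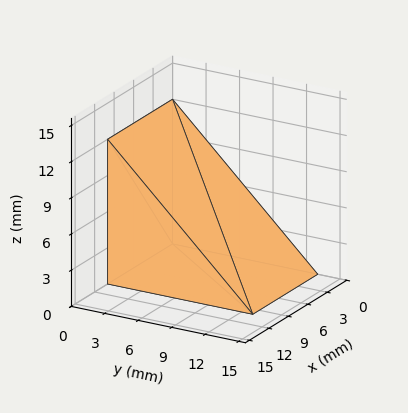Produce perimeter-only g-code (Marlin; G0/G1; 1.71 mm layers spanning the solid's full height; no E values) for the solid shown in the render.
Reading the render: the shape is a wedge (ramp): 10 × 13 mm base, rising to 12 mm along the y=0 edge and sloping linearly to z=0 at y=13 (dimensions read to the nearest mm from the axis ticks). For the g-code, the solid's height is divided into equal slices at the stated Δz and each level perimeter traced with G1 moves after a G0 lift.

; perimeter-only toolpath
G21 ; units = mm
G90 ; absolute positioning
G28 ; home
; layer 1
G0 Z1.71
G0 X0.00 Y0.00
G1 X10.00 Y0.00
G1 X10.00 Y11.14
G1 X0.00 Y11.14
G1 X0.00 Y0.00
; layer 2
G0 Z3.43
G0 X0.00 Y0.00
G1 X10.00 Y0.00
G1 X10.00 Y9.29
G1 X0.00 Y9.29
G1 X0.00 Y0.00
; layer 3
G0 Z5.14
G0 X0.00 Y0.00
G1 X10.00 Y0.00
G1 X10.00 Y7.43
G1 X0.00 Y7.43
G1 X0.00 Y0.00
; layer 4
G0 Z6.86
G0 X0.00 Y0.00
G1 X10.00 Y0.00
G1 X10.00 Y5.57
G1 X0.00 Y5.57
G1 X0.00 Y0.00
; layer 5
G0 Z8.57
G0 X0.00 Y0.00
G1 X10.00 Y0.00
G1 X10.00 Y3.71
G1 X0.00 Y3.71
G1 X0.00 Y0.00
; layer 6
G0 Z10.29
G0 X0.00 Y0.00
G1 X10.00 Y0.00
G1 X10.00 Y1.86
G1 X0.00 Y1.86
G1 X0.00 Y0.00
M2 ; end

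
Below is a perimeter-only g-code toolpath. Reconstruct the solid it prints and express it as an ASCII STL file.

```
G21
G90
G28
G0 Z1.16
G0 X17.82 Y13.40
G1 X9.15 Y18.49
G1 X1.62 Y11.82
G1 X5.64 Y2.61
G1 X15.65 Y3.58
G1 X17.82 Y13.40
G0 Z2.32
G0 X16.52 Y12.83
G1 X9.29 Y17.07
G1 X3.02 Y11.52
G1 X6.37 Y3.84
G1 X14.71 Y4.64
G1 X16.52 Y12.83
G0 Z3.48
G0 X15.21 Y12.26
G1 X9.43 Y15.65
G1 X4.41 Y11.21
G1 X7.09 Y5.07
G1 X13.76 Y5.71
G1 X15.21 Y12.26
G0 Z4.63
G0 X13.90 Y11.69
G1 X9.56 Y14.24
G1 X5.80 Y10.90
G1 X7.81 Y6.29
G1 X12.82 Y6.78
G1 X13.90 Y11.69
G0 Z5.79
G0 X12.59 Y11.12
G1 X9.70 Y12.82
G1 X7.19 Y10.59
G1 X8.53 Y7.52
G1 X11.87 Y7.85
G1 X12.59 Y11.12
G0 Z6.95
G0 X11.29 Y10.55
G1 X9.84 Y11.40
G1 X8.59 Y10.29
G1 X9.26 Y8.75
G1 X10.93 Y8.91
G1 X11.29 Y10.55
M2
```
solid part
  facet normal 0.0000 0.0000 -1.0000
    outer loop
      vertex 0.23 12.13 0.00
      vertex 9.01 19.91 0.00
      vertex 19.13 13.97 0.00
    endloop
  endfacet
  facet normal 0.0000 0.0000 -1.0000
    outer loop
      vertex 4.92 1.38 0.00
      vertex 0.23 12.13 0.00
      vertex 19.13 13.97 0.00
    endloop
  endfacet
  facet normal 0.0000 0.0000 -1.0000
    outer loop
      vertex 16.60 2.51 0.00
      vertex 4.92 1.38 0.00
      vertex 19.13 13.97 0.00
    endloop
  endfacet
  facet normal 0.3588 0.6112 0.7055
    outer loop
      vertex 19.13 13.97 0.00
      vertex 9.01 19.91 0.00
      vertex 9.98 9.98 8.11
    endloop
  endfacet
  facet normal -0.4700 0.5304 0.7056
    outer loop
      vertex 9.01 19.91 0.00
      vertex 0.23 12.13 0.00
      vertex 9.98 9.98 8.11
    endloop
  endfacet
  facet normal -0.6494 -0.2833 0.7057
    outer loop
      vertex 0.23 12.13 0.00
      vertex 4.92 1.38 0.00
      vertex 9.98 9.98 8.11
    endloop
  endfacet
  facet normal 0.0682 -0.7054 0.7055
    outer loop
      vertex 4.92 1.38 0.00
      vertex 16.60 2.51 0.00
      vertex 9.98 9.98 8.11
    endloop
  endfacet
  facet normal 0.6920 -0.1528 0.7056
    outer loop
      vertex 16.60 2.51 0.00
      vertex 19.13 13.97 0.00
      vertex 9.98 9.98 8.11
    endloop
  endfacet
endsolid part

The G0 Z moves step by Δz≈1.16 mm. The G1 loops shrink linearly with z, so the solid tapers from its base footprint up to z≈8.11. Closing with a flat bottom cap and the tapered top and triangulating gives 8 facets — a regular 5-sided pyramid, base circumscribed radius ≈ 9.98 mm, apex at z ≈ 8.11 mm.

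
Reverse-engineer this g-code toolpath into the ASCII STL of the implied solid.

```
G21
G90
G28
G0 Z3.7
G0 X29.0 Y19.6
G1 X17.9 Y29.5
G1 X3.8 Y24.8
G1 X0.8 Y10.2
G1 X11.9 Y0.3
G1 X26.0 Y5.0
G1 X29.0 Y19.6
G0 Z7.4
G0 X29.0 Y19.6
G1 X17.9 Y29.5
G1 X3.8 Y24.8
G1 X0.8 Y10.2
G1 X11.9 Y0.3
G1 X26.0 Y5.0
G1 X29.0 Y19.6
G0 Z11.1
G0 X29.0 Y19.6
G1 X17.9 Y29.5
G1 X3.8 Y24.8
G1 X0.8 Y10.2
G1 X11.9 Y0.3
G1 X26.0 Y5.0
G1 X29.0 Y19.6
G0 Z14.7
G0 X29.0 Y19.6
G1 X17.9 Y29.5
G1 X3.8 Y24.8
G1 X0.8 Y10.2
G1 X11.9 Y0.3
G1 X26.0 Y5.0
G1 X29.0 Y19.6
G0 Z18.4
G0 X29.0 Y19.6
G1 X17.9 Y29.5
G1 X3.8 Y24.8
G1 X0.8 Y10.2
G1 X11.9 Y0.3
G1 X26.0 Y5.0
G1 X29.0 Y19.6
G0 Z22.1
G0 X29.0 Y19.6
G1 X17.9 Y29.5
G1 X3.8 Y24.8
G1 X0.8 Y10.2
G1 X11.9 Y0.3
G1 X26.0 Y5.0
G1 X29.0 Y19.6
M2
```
solid part
  facet normal 0.0000 0.0000 -1.0000
    outer loop
      vertex 3.8 24.8 0.0
      vertex 17.9 29.5 0.0
      vertex 29.0 19.6 0.0
    endloop
  endfacet
  facet normal 0.0000 0.0000 -1.0000
    outer loop
      vertex 0.8 10.2 0.0
      vertex 3.8 24.8 0.0
      vertex 29.0 19.6 0.0
    endloop
  endfacet
  facet normal 0.0000 0.0000 -1.0000
    outer loop
      vertex 11.9 0.3 0.0
      vertex 0.8 10.2 0.0
      vertex 29.0 19.6 0.0
    endloop
  endfacet
  facet normal 0.0000 0.0000 -1.0000
    outer loop
      vertex 26.0 5.0 0.0
      vertex 11.9 0.3 0.0
      vertex 29.0 19.6 0.0
    endloop
  endfacet
  facet normal 0.0000 0.0000 1.0000
    outer loop
      vertex 29.0 19.6 22.1
      vertex 17.9 29.5 22.1
      vertex 3.8 24.8 22.1
    endloop
  endfacet
  facet normal 0.0000 0.0000 1.0000
    outer loop
      vertex 29.0 19.6 22.1
      vertex 3.8 24.8 22.1
      vertex 0.8 10.2 22.1
    endloop
  endfacet
  facet normal 0.0000 0.0000 1.0000
    outer loop
      vertex 29.0 19.6 22.1
      vertex 0.8 10.2 22.1
      vertex 11.9 0.3 22.1
    endloop
  endfacet
  facet normal 0.0000 0.0000 1.0000
    outer loop
      vertex 29.0 19.6 22.1
      vertex 11.9 0.3 22.1
      vertex 26.0 5.0 22.1
    endloop
  endfacet
  facet normal 0.6656 0.7463 0.0000
    outer loop
      vertex 29.0 19.6 0.0
      vertex 17.9 29.5 0.0
      vertex 17.9 29.5 22.1
    endloop
  endfacet
  facet normal 0.6656 0.7463 0.0000
    outer loop
      vertex 29.0 19.6 0.0
      vertex 17.9 29.5 22.1
      vertex 29.0 19.6 22.1
    endloop
  endfacet
  facet normal -0.3162 0.9487 0.0000
    outer loop
      vertex 17.9 29.5 0.0
      vertex 3.8 24.8 0.0
      vertex 3.8 24.8 22.1
    endloop
  endfacet
  facet normal -0.3162 0.9487 0.0000
    outer loop
      vertex 17.9 29.5 0.0
      vertex 3.8 24.8 22.1
      vertex 17.9 29.5 22.1
    endloop
  endfacet
  facet normal -0.9795 0.2013 0.0000
    outer loop
      vertex 3.8 24.8 0.0
      vertex 0.8 10.2 0.0
      vertex 0.8 10.2 22.1
    endloop
  endfacet
  facet normal -0.9795 0.2013 0.0000
    outer loop
      vertex 3.8 24.8 0.0
      vertex 0.8 10.2 22.1
      vertex 3.8 24.8 22.1
    endloop
  endfacet
  facet normal -0.6656 -0.7463 0.0000
    outer loop
      vertex 0.8 10.2 0.0
      vertex 11.9 0.3 0.0
      vertex 11.9 0.3 22.1
    endloop
  endfacet
  facet normal -0.6656 -0.7463 0.0000
    outer loop
      vertex 0.8 10.2 0.0
      vertex 11.9 0.3 22.1
      vertex 0.8 10.2 22.1
    endloop
  endfacet
  facet normal 0.3162 -0.9487 0.0000
    outer loop
      vertex 11.9 0.3 0.0
      vertex 26.0 5.0 0.0
      vertex 26.0 5.0 22.1
    endloop
  endfacet
  facet normal 0.3162 -0.9487 0.0000
    outer loop
      vertex 11.9 0.3 0.0
      vertex 26.0 5.0 22.1
      vertex 11.9 0.3 22.1
    endloop
  endfacet
  facet normal 0.9795 -0.2013 0.0000
    outer loop
      vertex 26.0 5.0 0.0
      vertex 29.0 19.6 0.0
      vertex 29.0 19.6 22.1
    endloop
  endfacet
  facet normal 0.9795 -0.2013 0.0000
    outer loop
      vertex 26.0 5.0 0.0
      vertex 29.0 19.6 22.1
      vertex 26.0 5.0 22.1
    endloop
  endfacet
endsolid part

The G0 Z moves step by Δz≈3.7 mm. Every layer's G1 loop is the same polygon, so the solid is a straight extrusion of it from z=0 to z≈22.1. Closing with flat bottom and top caps and triangulating gives 20 facets — a regular 6-sided prism (a cylinder approximated with 6 flat sides), circumscribed radius ≈ 14.9 mm, height ≈ 22.1 mm.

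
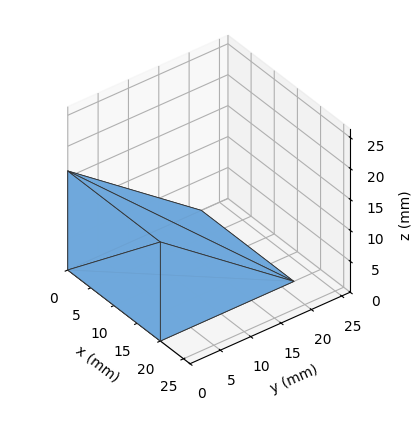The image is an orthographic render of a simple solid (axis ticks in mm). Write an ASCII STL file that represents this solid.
Reading the render: the shape is a wedge (ramp): 20 × 22 mm base, rising to 16 mm along the y=0 edge and sloping linearly to z=0 at y=22 (dimensions read to the nearest mm from the axis ticks). For the STL, each face is triangulated and given an outward normal.

solid part
  facet normal 0.0000 0.0000 -1.0000
    outer loop
      vertex 20.00 22.00 0.00
      vertex 20.00 0.00 0.00
      vertex 0.00 0.00 0.00
    endloop
  endfacet
  facet normal 0.0000 0.0000 -1.0000
    outer loop
      vertex 0.00 22.00 0.00
      vertex 20.00 22.00 0.00
      vertex 0.00 0.00 0.00
    endloop
  endfacet
  facet normal 0.0000 -1.0000 0.0000
    outer loop
      vertex 0.00 0.00 0.00
      vertex 20.00 0.00 0.00
      vertex 20.00 0.00 16.00
    endloop
  endfacet
  facet normal 0.0000 -1.0000 0.0000
    outer loop
      vertex 0.00 0.00 0.00
      vertex 20.00 0.00 16.00
      vertex 0.00 0.00 16.00
    endloop
  endfacet
  facet normal 0.0000 0.5882 0.8087
    outer loop
      vertex 0.00 0.00 16.00
      vertex 20.00 0.00 16.00
      vertex 20.00 22.00 0.00
    endloop
  endfacet
  facet normal 0.0000 0.5882 0.8087
    outer loop
      vertex 0.00 0.00 16.00
      vertex 20.00 22.00 0.00
      vertex 0.00 22.00 0.00
    endloop
  endfacet
  facet normal -1.0000 0.0000 0.0000
    outer loop
      vertex 0.00 0.00 16.00
      vertex 0.00 22.00 0.00
      vertex 0.00 0.00 0.00
    endloop
  endfacet
  facet normal 1.0000 0.0000 0.0000
    outer loop
      vertex 20.00 0.00 0.00
      vertex 20.00 22.00 0.00
      vertex 20.00 0.00 16.00
    endloop
  endfacet
endsolid part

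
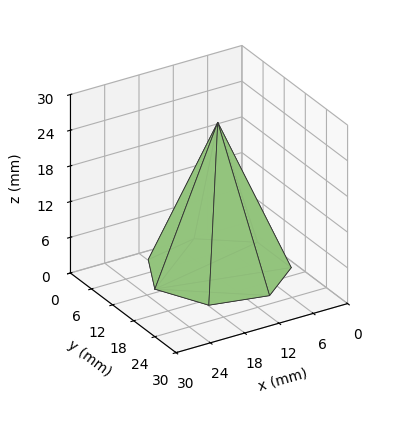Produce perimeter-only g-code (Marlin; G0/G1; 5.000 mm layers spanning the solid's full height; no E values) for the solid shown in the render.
Reading the render: the shape is a regular 7-sided pyramid, base circumscribed radius ≈ 11 mm, apex at z ≈ 25 mm (dimensions read to the nearest mm from the axis ticks). For the g-code, the solid's height is divided into equal slices at the stated Δz and each level perimeter traced with G1 moves after a G0 lift.

; perimeter-only toolpath
G21 ; units = mm
G90 ; absolute positioning
G28 ; home
; layer 1
G0 Z5.000
G0 X19.800 Y11.000
G1 X16.486 Y17.880
G1 X9.042 Y19.579
G1 X3.071 Y14.818
G1 X3.071 Y7.182
G1 X9.042 Y2.421
G1 X16.486 Y4.120
G1 X19.800 Y11.000
; layer 2
G0 Z10.000
G0 X17.600 Y11.000
G1 X15.115 Y16.160
G1 X9.531 Y17.434
G1 X5.053 Y13.864
G1 X5.053 Y8.136
G1 X9.531 Y4.566
G1 X15.115 Y5.840
G1 X17.600 Y11.000
; layer 3
G0 Z15.000
G0 X15.400 Y11.000
G1 X13.743 Y14.440
G1 X10.021 Y15.290
G1 X7.036 Y12.909
G1 X7.036 Y9.091
G1 X10.021 Y6.710
G1 X13.743 Y7.560
G1 X15.400 Y11.000
; layer 4
G0 Z20.000
G0 X13.200 Y11.000
G1 X12.372 Y12.720
G1 X10.510 Y13.145
G1 X9.018 Y11.955
G1 X9.018 Y10.045
G1 X10.510 Y8.855
G1 X12.372 Y9.280
G1 X13.200 Y11.000
M2 ; end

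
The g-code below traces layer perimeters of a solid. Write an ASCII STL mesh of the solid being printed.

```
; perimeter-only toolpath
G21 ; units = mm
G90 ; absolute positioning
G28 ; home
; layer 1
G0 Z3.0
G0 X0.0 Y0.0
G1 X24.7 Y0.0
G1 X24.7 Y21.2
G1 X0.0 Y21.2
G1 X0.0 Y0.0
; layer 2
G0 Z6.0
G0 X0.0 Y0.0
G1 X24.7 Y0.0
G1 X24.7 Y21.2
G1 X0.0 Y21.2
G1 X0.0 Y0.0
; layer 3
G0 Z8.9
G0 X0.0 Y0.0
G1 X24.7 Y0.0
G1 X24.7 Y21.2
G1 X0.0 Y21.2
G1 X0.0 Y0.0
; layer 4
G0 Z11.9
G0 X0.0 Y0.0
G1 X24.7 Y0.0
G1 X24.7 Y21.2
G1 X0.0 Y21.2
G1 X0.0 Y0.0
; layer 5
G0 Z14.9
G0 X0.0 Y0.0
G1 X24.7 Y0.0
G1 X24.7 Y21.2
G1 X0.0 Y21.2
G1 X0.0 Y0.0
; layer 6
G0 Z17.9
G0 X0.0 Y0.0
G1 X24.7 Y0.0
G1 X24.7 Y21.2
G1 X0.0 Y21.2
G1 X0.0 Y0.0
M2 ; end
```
solid part
  facet normal 0.0000 0.0000 -1.0000
    outer loop
      vertex 24.7 21.2 0.0
      vertex 24.7 0.0 0.0
      vertex 0.0 0.0 0.0
    endloop
  endfacet
  facet normal 0.0000 0.0000 -1.0000
    outer loop
      vertex 0.0 21.2 0.0
      vertex 24.7 21.2 0.0
      vertex 0.0 0.0 0.0
    endloop
  endfacet
  facet normal 0.0000 0.0000 1.0000
    outer loop
      vertex 0.0 0.0 17.9
      vertex 24.7 0.0 17.9
      vertex 24.7 21.2 17.9
    endloop
  endfacet
  facet normal 0.0000 0.0000 1.0000
    outer loop
      vertex 0.0 0.0 17.9
      vertex 24.7 21.2 17.9
      vertex 0.0 21.2 17.9
    endloop
  endfacet
  facet normal 0.0000 -1.0000 0.0000
    outer loop
      vertex 0.0 0.0 0.0
      vertex 24.7 0.0 0.0
      vertex 24.7 0.0 17.9
    endloop
  endfacet
  facet normal 0.0000 -1.0000 0.0000
    outer loop
      vertex 0.0 0.0 0.0
      vertex 24.7 0.0 17.9
      vertex 0.0 0.0 17.9
    endloop
  endfacet
  facet normal 0.0000 1.0000 0.0000
    outer loop
      vertex 24.7 21.2 17.9
      vertex 24.7 21.2 0.0
      vertex 0.0 21.2 0.0
    endloop
  endfacet
  facet normal 0.0000 1.0000 0.0000
    outer loop
      vertex 0.0 21.2 17.9
      vertex 24.7 21.2 17.9
      vertex 0.0 21.2 0.0
    endloop
  endfacet
  facet normal -1.0000 0.0000 0.0000
    outer loop
      vertex 0.0 21.2 17.9
      vertex 0.0 21.2 0.0
      vertex 0.0 0.0 0.0
    endloop
  endfacet
  facet normal -1.0000 0.0000 0.0000
    outer loop
      vertex 0.0 0.0 17.9
      vertex 0.0 21.2 17.9
      vertex 0.0 0.0 0.0
    endloop
  endfacet
  facet normal 1.0000 0.0000 0.0000
    outer loop
      vertex 24.7 0.0 0.0
      vertex 24.7 21.2 0.0
      vertex 24.7 21.2 17.9
    endloop
  endfacet
  facet normal 1.0000 0.0000 0.0000
    outer loop
      vertex 24.7 0.0 0.0
      vertex 24.7 21.2 17.9
      vertex 24.7 0.0 17.9
    endloop
  endfacet
endsolid part

The G0 Z moves step by Δz≈3.0 mm. Every layer's G1 loop is the same polygon, so the solid is a straight extrusion of it from z=0 to z≈17.9. Closing with flat bottom and top caps and triangulating gives 12 facets — a rectangular box, roughly 24.7 × 21.2 mm footprint and 17.9 mm tall.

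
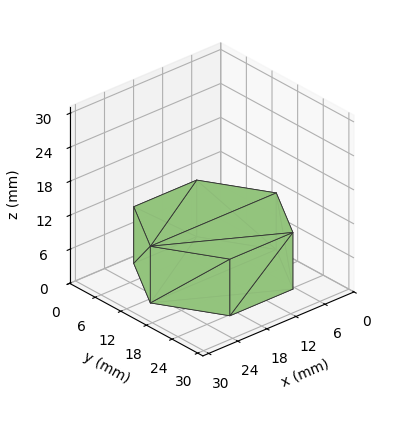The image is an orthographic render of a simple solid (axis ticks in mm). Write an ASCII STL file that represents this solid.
Reading the render: the shape is a regular 6-sided prism (a cylinder approximated with 6 flat sides), circumscribed radius ≈ 13 mm, height ≈ 10 mm (dimensions read to the nearest mm from the axis ticks). For the STL, each face is triangulated and given an outward normal.

solid part
  facet normal 0.0000 0.0000 -1.0000
    outer loop
      vertex 6.500 24.258 0.000
      vertex 19.500 24.258 0.000
      vertex 26.000 13.000 0.000
    endloop
  endfacet
  facet normal 0.0000 0.0000 -1.0000
    outer loop
      vertex 0.000 13.000 0.000
      vertex 6.500 24.258 0.000
      vertex 26.000 13.000 0.000
    endloop
  endfacet
  facet normal 0.0000 0.0000 -1.0000
    outer loop
      vertex 6.500 1.742 0.000
      vertex 0.000 13.000 0.000
      vertex 26.000 13.000 0.000
    endloop
  endfacet
  facet normal 0.0000 0.0000 -1.0000
    outer loop
      vertex 19.500 1.742 0.000
      vertex 6.500 1.742 0.000
      vertex 26.000 13.000 0.000
    endloop
  endfacet
  facet normal 0.0000 0.0000 1.0000
    outer loop
      vertex 26.000 13.000 10.000
      vertex 19.500 24.258 10.000
      vertex 6.500 24.258 10.000
    endloop
  endfacet
  facet normal 0.0000 0.0000 1.0000
    outer loop
      vertex 26.000 13.000 10.000
      vertex 6.500 24.258 10.000
      vertex 0.000 13.000 10.000
    endloop
  endfacet
  facet normal 0.0000 0.0000 1.0000
    outer loop
      vertex 26.000 13.000 10.000
      vertex 0.000 13.000 10.000
      vertex 6.500 1.742 10.000
    endloop
  endfacet
  facet normal 0.0000 0.0000 1.0000
    outer loop
      vertex 26.000 13.000 10.000
      vertex 6.500 1.742 10.000
      vertex 19.500 1.742 10.000
    endloop
  endfacet
  facet normal 0.8660 0.5000 0.0000
    outer loop
      vertex 26.000 13.000 0.000
      vertex 19.500 24.258 0.000
      vertex 19.500 24.258 10.000
    endloop
  endfacet
  facet normal 0.8660 0.5000 0.0000
    outer loop
      vertex 26.000 13.000 0.000
      vertex 19.500 24.258 10.000
      vertex 26.000 13.000 10.000
    endloop
  endfacet
  facet normal 0.0000 1.0000 0.0000
    outer loop
      vertex 19.500 24.258 0.000
      vertex 6.500 24.258 0.000
      vertex 6.500 24.258 10.000
    endloop
  endfacet
  facet normal 0.0000 1.0000 0.0000
    outer loop
      vertex 19.500 24.258 0.000
      vertex 6.500 24.258 10.000
      vertex 19.500 24.258 10.000
    endloop
  endfacet
  facet normal -0.8660 0.5000 0.0000
    outer loop
      vertex 6.500 24.258 0.000
      vertex 0.000 13.000 0.000
      vertex 0.000 13.000 10.000
    endloop
  endfacet
  facet normal -0.8660 0.5000 0.0000
    outer loop
      vertex 6.500 24.258 0.000
      vertex 0.000 13.000 10.000
      vertex 6.500 24.258 10.000
    endloop
  endfacet
  facet normal -0.8660 -0.5000 0.0000
    outer loop
      vertex 0.000 13.000 0.000
      vertex 6.500 1.742 0.000
      vertex 6.500 1.742 10.000
    endloop
  endfacet
  facet normal -0.8660 -0.5000 0.0000
    outer loop
      vertex 0.000 13.000 0.000
      vertex 6.500 1.742 10.000
      vertex 0.000 13.000 10.000
    endloop
  endfacet
  facet normal 0.0000 -1.0000 0.0000
    outer loop
      vertex 6.500 1.742 0.000
      vertex 19.500 1.742 0.000
      vertex 19.500 1.742 10.000
    endloop
  endfacet
  facet normal 0.0000 -1.0000 0.0000
    outer loop
      vertex 6.500 1.742 0.000
      vertex 19.500 1.742 10.000
      vertex 6.500 1.742 10.000
    endloop
  endfacet
  facet normal 0.8660 -0.5000 0.0000
    outer loop
      vertex 19.500 1.742 0.000
      vertex 26.000 13.000 0.000
      vertex 26.000 13.000 10.000
    endloop
  endfacet
  facet normal 0.8660 -0.5000 0.0000
    outer loop
      vertex 19.500 1.742 0.000
      vertex 26.000 13.000 10.000
      vertex 19.500 1.742 10.000
    endloop
  endfacet
endsolid part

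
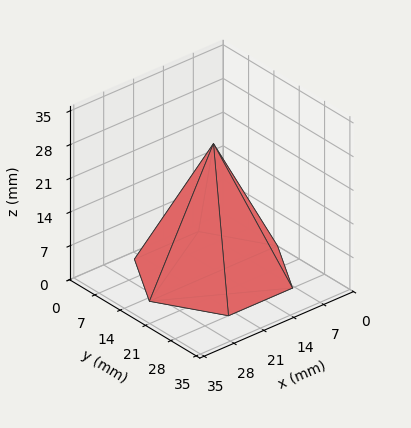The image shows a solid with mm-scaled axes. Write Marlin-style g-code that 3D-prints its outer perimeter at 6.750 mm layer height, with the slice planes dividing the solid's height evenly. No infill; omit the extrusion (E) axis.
Reading the render: the shape is a regular 6-sided pyramid, base circumscribed radius ≈ 15 mm, apex at z ≈ 27 mm (dimensions read to the nearest mm from the axis ticks). For the g-code, the solid's height is divided into equal slices at the stated Δz and each level perimeter traced with G1 moves after a G0 lift.

; perimeter-only toolpath
G21 ; units = mm
G90 ; absolute positioning
G28 ; home
; layer 1
G0 Z6.750
G0 X26.250 Y15.000
G1 X20.625 Y24.742
G1 X9.375 Y24.742
G1 X3.750 Y15.000
G1 X9.375 Y5.258
G1 X20.625 Y5.258
G1 X26.250 Y15.000
; layer 2
G0 Z13.500
G0 X22.500 Y15.000
G1 X18.750 Y21.495
G1 X11.250 Y21.495
G1 X7.500 Y15.000
G1 X11.250 Y8.505
G1 X18.750 Y8.505
G1 X22.500 Y15.000
; layer 3
G0 Z20.250
G0 X18.750 Y15.000
G1 X16.875 Y18.247
G1 X13.125 Y18.247
G1 X11.250 Y15.000
G1 X13.125 Y11.752
G1 X16.875 Y11.752
G1 X18.750 Y15.000
M2 ; end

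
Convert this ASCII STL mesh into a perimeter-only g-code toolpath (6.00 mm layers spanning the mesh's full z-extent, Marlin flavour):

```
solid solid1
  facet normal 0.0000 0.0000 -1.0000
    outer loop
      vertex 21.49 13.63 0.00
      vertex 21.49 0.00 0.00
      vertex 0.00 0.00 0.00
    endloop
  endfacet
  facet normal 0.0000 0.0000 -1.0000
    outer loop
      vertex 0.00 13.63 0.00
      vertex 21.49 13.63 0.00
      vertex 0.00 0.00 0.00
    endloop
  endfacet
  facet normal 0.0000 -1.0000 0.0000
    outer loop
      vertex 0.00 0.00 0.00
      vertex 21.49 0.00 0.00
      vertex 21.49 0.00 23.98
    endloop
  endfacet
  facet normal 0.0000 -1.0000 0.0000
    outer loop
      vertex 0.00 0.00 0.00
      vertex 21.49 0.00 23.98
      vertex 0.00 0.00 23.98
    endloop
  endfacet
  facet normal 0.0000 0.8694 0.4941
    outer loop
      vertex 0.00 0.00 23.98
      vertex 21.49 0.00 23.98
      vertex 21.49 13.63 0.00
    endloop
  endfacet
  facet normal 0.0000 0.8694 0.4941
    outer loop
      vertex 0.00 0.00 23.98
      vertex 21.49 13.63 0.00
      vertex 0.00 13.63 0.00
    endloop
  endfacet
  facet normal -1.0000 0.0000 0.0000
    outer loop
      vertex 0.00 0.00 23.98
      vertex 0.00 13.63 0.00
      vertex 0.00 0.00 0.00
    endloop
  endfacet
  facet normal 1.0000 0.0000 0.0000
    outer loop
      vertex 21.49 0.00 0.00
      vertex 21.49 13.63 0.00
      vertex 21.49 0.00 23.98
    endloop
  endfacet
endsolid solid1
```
; perimeter-only toolpath
G21 ; units = mm
G90 ; absolute positioning
G28 ; home
; layer 1
G0 Z6.00
G0 X0.00 Y0.00
G1 X21.49 Y0.00
G1 X21.49 Y10.22
G1 X0.00 Y10.22
G1 X0.00 Y0.00
; layer 2
G0 Z11.99
G0 X0.00 Y0.00
G1 X21.49 Y0.00
G1 X21.49 Y6.82
G1 X0.00 Y6.82
G1 X0.00 Y0.00
; layer 3
G0 Z17.98
G0 X0.00 Y0.00
G1 X21.49 Y0.00
G1 X21.49 Y3.41
G1 X0.00 Y3.41
G1 X0.00 Y0.00
M2 ; end

The solid is a wedge (ramp): 21.5 × 13.6 mm base, rising to 24 mm along the y=0 edge and sloping linearly to z=0 at y=13.6. Slicing at Δz = 6.00 mm — 4 equal slices spanning the solid's height, so layer i sits at z = i·h/4 — gives 3 non-empty perimeters. Each is a 4-segment closed polygon; G0 lifts to the layer z and rapids to the start vertex, then G1 traces the edges. The cross-section shrinks linearly with z (the slice at the apex is degenerate and omitted).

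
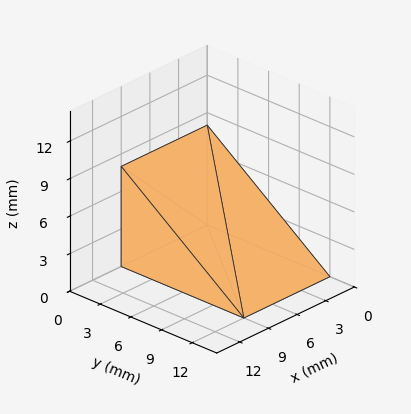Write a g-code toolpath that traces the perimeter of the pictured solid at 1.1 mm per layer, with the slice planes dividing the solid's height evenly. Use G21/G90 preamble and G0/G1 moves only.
Reading the render: the shape is a wedge (ramp): 9 × 12 mm base, rising to 8 mm along the y=0 edge and sloping linearly to z=0 at y=12 (dimensions read to the nearest mm from the axis ticks). For the g-code, the solid's height is divided into equal slices at the stated Δz and each level perimeter traced with G1 moves after a G0 lift.

; perimeter-only toolpath
G21 ; units = mm
G90 ; absolute positioning
G28 ; home
; layer 1
G0 Z1.1
G0 X0.0 Y0.0
G1 X9.0 Y0.0
G1 X9.0 Y10.3
G1 X0.0 Y10.3
G1 X0.0 Y0.0
; layer 2
G0 Z2.3
G0 X0.0 Y0.0
G1 X9.0 Y0.0
G1 X9.0 Y8.6
G1 X0.0 Y8.6
G1 X0.0 Y0.0
; layer 3
G0 Z3.4
G0 X0.0 Y0.0
G1 X9.0 Y0.0
G1 X9.0 Y6.9
G1 X0.0 Y6.9
G1 X0.0 Y0.0
; layer 4
G0 Z4.6
G0 X0.0 Y0.0
G1 X9.0 Y0.0
G1 X9.0 Y5.1
G1 X0.0 Y5.1
G1 X0.0 Y0.0
; layer 5
G0 Z5.7
G0 X0.0 Y0.0
G1 X9.0 Y0.0
G1 X9.0 Y3.4
G1 X0.0 Y3.4
G1 X0.0 Y0.0
; layer 6
G0 Z6.9
G0 X0.0 Y0.0
G1 X9.0 Y0.0
G1 X9.0 Y1.7
G1 X0.0 Y1.7
G1 X0.0 Y0.0
M2 ; end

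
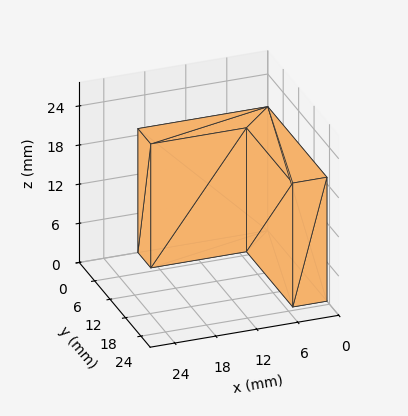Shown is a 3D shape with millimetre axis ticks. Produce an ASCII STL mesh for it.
Reading the render: the shape is an L-shaped prism: outer 19 × 23 mm, arm thicknesses ≈ 5 mm (horizontal) and 5 mm (vertical), extruded 19 mm in z (dimensions read to the nearest mm from the axis ticks). For the STL, each face is triangulated and given an outward normal.

solid part
  facet normal 0.0000 0.0000 -1.0000
    outer loop
      vertex 19.000 5.000 0.000
      vertex 19.000 0.000 0.000
      vertex 0.000 0.000 0.000
    endloop
  endfacet
  facet normal 0.0000 0.0000 -1.0000
    outer loop
      vertex 5.000 5.000 0.000
      vertex 19.000 5.000 0.000
      vertex 0.000 0.000 0.000
    endloop
  endfacet
  facet normal 0.0000 0.0000 -1.0000
    outer loop
      vertex 5.000 23.000 0.000
      vertex 5.000 5.000 0.000
      vertex 0.000 0.000 0.000
    endloop
  endfacet
  facet normal 0.0000 0.0000 -1.0000
    outer loop
      vertex 0.000 23.000 0.000
      vertex 5.000 23.000 0.000
      vertex 0.000 0.000 0.000
    endloop
  endfacet
  facet normal 0.0000 0.0000 1.0000
    outer loop
      vertex 0.000 0.000 19.000
      vertex 19.000 0.000 19.000
      vertex 19.000 5.000 19.000
    endloop
  endfacet
  facet normal 0.0000 0.0000 1.0000
    outer loop
      vertex 0.000 0.000 19.000
      vertex 19.000 5.000 19.000
      vertex 5.000 5.000 19.000
    endloop
  endfacet
  facet normal 0.0000 0.0000 1.0000
    outer loop
      vertex 0.000 0.000 19.000
      vertex 5.000 5.000 19.000
      vertex 5.000 23.000 19.000
    endloop
  endfacet
  facet normal 0.0000 0.0000 1.0000
    outer loop
      vertex 0.000 0.000 19.000
      vertex 5.000 23.000 19.000
      vertex 0.000 23.000 19.000
    endloop
  endfacet
  facet normal 0.0000 -1.0000 0.0000
    outer loop
      vertex 0.000 0.000 0.000
      vertex 19.000 0.000 0.000
      vertex 19.000 0.000 19.000
    endloop
  endfacet
  facet normal 0.0000 -1.0000 0.0000
    outer loop
      vertex 0.000 0.000 0.000
      vertex 19.000 0.000 19.000
      vertex 0.000 0.000 19.000
    endloop
  endfacet
  facet normal 1.0000 0.0000 0.0000
    outer loop
      vertex 19.000 0.000 0.000
      vertex 19.000 5.000 0.000
      vertex 19.000 5.000 19.000
    endloop
  endfacet
  facet normal 1.0000 0.0000 0.0000
    outer loop
      vertex 19.000 0.000 0.000
      vertex 19.000 5.000 19.000
      vertex 19.000 0.000 19.000
    endloop
  endfacet
  facet normal 0.0000 1.0000 0.0000
    outer loop
      vertex 19.000 5.000 0.000
      vertex 5.000 5.000 0.000
      vertex 5.000 5.000 19.000
    endloop
  endfacet
  facet normal 0.0000 1.0000 0.0000
    outer loop
      vertex 19.000 5.000 0.000
      vertex 5.000 5.000 19.000
      vertex 19.000 5.000 19.000
    endloop
  endfacet
  facet normal 1.0000 0.0000 0.0000
    outer loop
      vertex 5.000 5.000 0.000
      vertex 5.000 23.000 0.000
      vertex 5.000 23.000 19.000
    endloop
  endfacet
  facet normal 1.0000 0.0000 0.0000
    outer loop
      vertex 5.000 5.000 0.000
      vertex 5.000 23.000 19.000
      vertex 5.000 5.000 19.000
    endloop
  endfacet
  facet normal 0.0000 1.0000 0.0000
    outer loop
      vertex 5.000 23.000 0.000
      vertex 0.000 23.000 0.000
      vertex 0.000 23.000 19.000
    endloop
  endfacet
  facet normal 0.0000 1.0000 0.0000
    outer loop
      vertex 5.000 23.000 0.000
      vertex 0.000 23.000 19.000
      vertex 5.000 23.000 19.000
    endloop
  endfacet
  facet normal -1.0000 0.0000 0.0000
    outer loop
      vertex 0.000 23.000 0.000
      vertex 0.000 0.000 0.000
      vertex 0.000 0.000 19.000
    endloop
  endfacet
  facet normal -1.0000 0.0000 0.0000
    outer loop
      vertex 0.000 23.000 0.000
      vertex 0.000 0.000 19.000
      vertex 0.000 23.000 19.000
    endloop
  endfacet
endsolid part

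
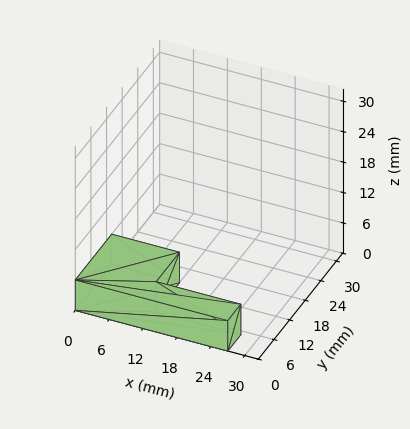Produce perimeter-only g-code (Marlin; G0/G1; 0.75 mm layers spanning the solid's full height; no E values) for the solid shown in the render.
Reading the render: the shape is an L-shaped prism: outer 27 × 14 mm, arm thicknesses ≈ 5 mm (horizontal) and 12 mm (vertical), extruded 6 mm in z (dimensions read to the nearest mm from the axis ticks). For the g-code, the solid's height is divided into equal slices at the stated Δz and each level perimeter traced with G1 moves after a G0 lift.

; perimeter-only toolpath
G21 ; units = mm
G90 ; absolute positioning
G28 ; home
; layer 1
G0 Z0.75
G0 X0.00 Y0.00
G1 X27.00 Y0.00
G1 X27.00 Y5.00
G1 X12.00 Y5.00
G1 X12.00 Y14.00
G1 X0.00 Y14.00
G1 X0.00 Y0.00
; layer 2
G0 Z1.50
G0 X0.00 Y0.00
G1 X27.00 Y0.00
G1 X27.00 Y5.00
G1 X12.00 Y5.00
G1 X12.00 Y14.00
G1 X0.00 Y14.00
G1 X0.00 Y0.00
; layer 3
G0 Z2.25
G0 X0.00 Y0.00
G1 X27.00 Y0.00
G1 X27.00 Y5.00
G1 X12.00 Y5.00
G1 X12.00 Y14.00
G1 X0.00 Y14.00
G1 X0.00 Y0.00
; layer 4
G0 Z3.00
G0 X0.00 Y0.00
G1 X27.00 Y0.00
G1 X27.00 Y5.00
G1 X12.00 Y5.00
G1 X12.00 Y14.00
G1 X0.00 Y14.00
G1 X0.00 Y0.00
; layer 5
G0 Z3.75
G0 X0.00 Y0.00
G1 X27.00 Y0.00
G1 X27.00 Y5.00
G1 X12.00 Y5.00
G1 X12.00 Y14.00
G1 X0.00 Y14.00
G1 X0.00 Y0.00
; layer 6
G0 Z4.50
G0 X0.00 Y0.00
G1 X27.00 Y0.00
G1 X27.00 Y5.00
G1 X12.00 Y5.00
G1 X12.00 Y14.00
G1 X0.00 Y14.00
G1 X0.00 Y0.00
; layer 7
G0 Z5.25
G0 X0.00 Y0.00
G1 X27.00 Y0.00
G1 X27.00 Y5.00
G1 X12.00 Y5.00
G1 X12.00 Y14.00
G1 X0.00 Y14.00
G1 X0.00 Y0.00
; layer 8
G0 Z6.00
G0 X0.00 Y0.00
G1 X27.00 Y0.00
G1 X27.00 Y5.00
G1 X12.00 Y5.00
G1 X12.00 Y14.00
G1 X0.00 Y14.00
G1 X0.00 Y0.00
M2 ; end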